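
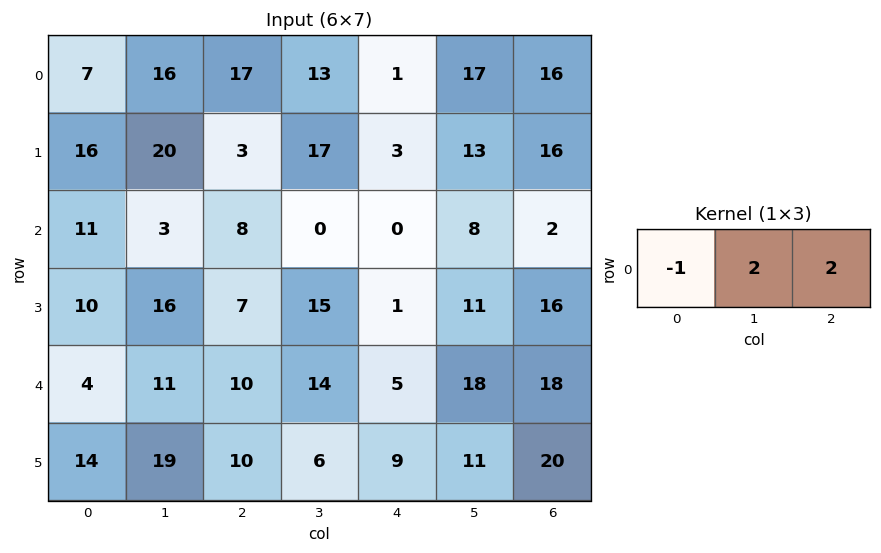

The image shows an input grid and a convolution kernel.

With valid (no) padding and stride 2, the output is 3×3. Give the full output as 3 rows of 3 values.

59 11 65
11 -8 20
38 28 67

Output[0,0]: The receptive field on the input at this output position is [7 16 17]. Elementwise product with the kernel and sum: 7·-1 + 16·2 + 17·2.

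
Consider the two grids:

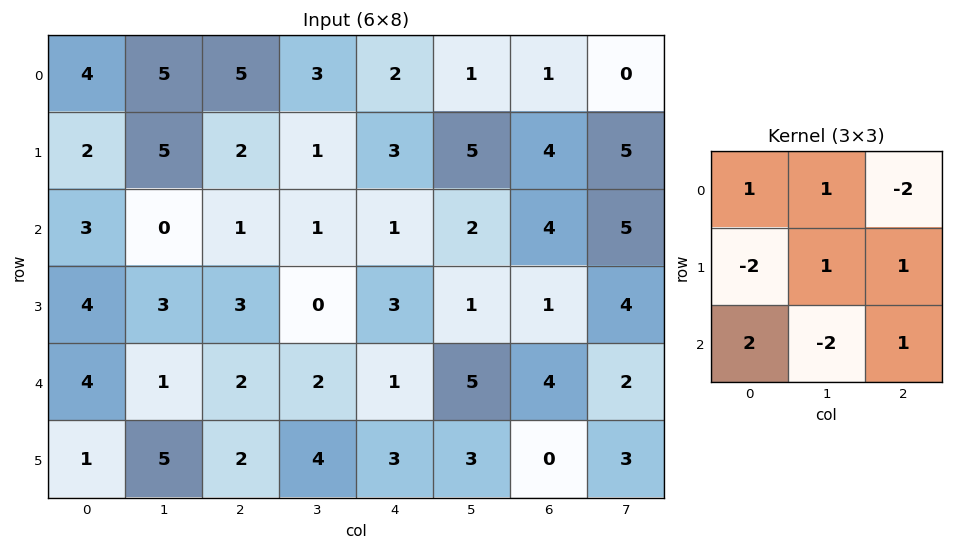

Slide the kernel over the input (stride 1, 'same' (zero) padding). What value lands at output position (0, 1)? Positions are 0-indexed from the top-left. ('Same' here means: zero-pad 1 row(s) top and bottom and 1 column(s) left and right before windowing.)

The receptive field on the zero-padded input at this output position is [0 0 0 / 4 5 5 / 2 5 2]. Elementwise product with the kernel and sum: 0·1 + 0·1 + 0·-2 + 4·-2 + 5·1 + 5·1 + 2·2 + 5·-2 + 2·1.

-2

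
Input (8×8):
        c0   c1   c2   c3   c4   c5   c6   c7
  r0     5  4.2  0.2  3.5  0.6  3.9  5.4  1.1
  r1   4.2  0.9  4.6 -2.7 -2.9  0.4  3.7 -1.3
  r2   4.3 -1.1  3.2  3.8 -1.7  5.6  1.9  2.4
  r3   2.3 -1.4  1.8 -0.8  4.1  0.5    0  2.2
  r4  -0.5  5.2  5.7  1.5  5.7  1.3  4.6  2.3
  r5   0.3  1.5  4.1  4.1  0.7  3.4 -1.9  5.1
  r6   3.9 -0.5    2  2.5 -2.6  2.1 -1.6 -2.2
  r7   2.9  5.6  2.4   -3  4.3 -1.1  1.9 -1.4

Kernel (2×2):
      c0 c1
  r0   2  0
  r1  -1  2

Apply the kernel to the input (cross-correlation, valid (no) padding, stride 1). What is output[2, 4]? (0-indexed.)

The receptive field on the input at this output position is [-1.7 5.6 / 4.1 0.5]. Elementwise product with the kernel and sum: -1.7·2 + 4.1·-1 + 0.5·2.

-6.5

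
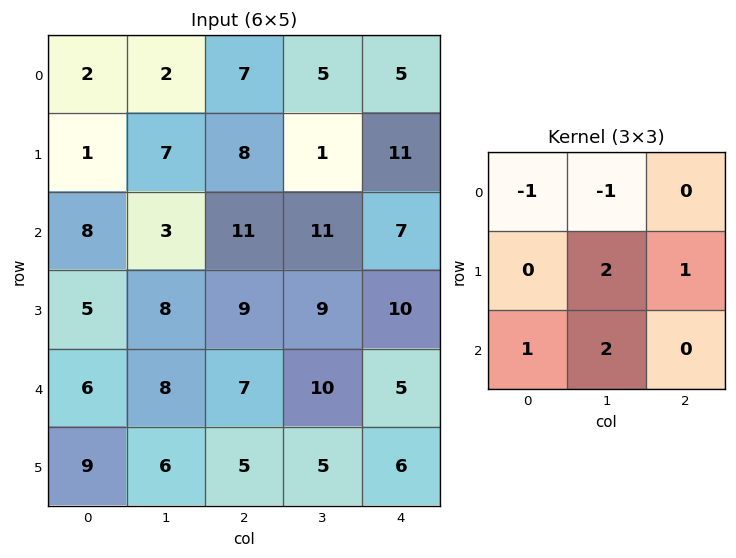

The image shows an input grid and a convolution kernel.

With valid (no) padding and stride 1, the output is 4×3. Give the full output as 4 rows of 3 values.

Output[0,0]: The receptive field on the input at this output position is [2 2 7 / 1 7 8 / 8 3 11]. Elementwise product with the kernel and sum: 2·-1 + 2·-1 + 7·2 + 8·1 + 8·1 + 3·2.
Output[0,1]: The receptive field on the input at this output position is [2 7 5 / 7 8 1 / 3 11 11]. Elementwise product with the kernel and sum: 2·-1 + 7·-1 + 8·2 + 1·1 + 3·1 + 11·2.

32 33 34
30 44 47
36 35 33
31 23 22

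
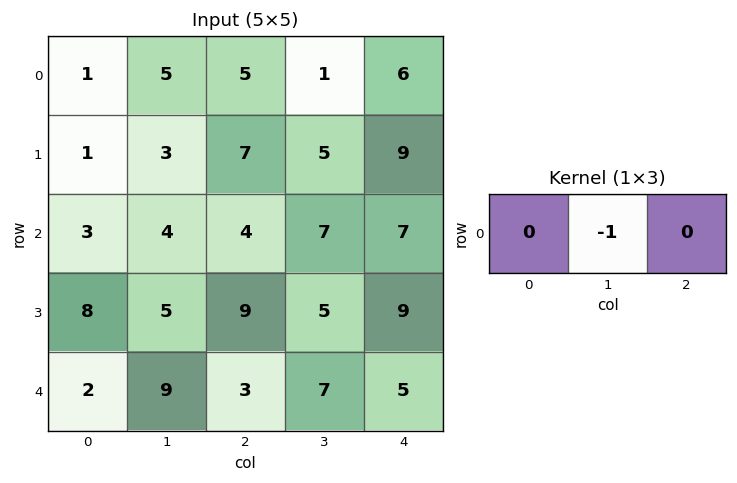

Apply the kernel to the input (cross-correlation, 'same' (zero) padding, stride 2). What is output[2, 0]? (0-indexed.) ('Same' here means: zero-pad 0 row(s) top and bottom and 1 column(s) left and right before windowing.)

The receptive field on the zero-padded input at this output position is [0 2 9]. Elementwise product with the kernel and sum: 2·-1.

-2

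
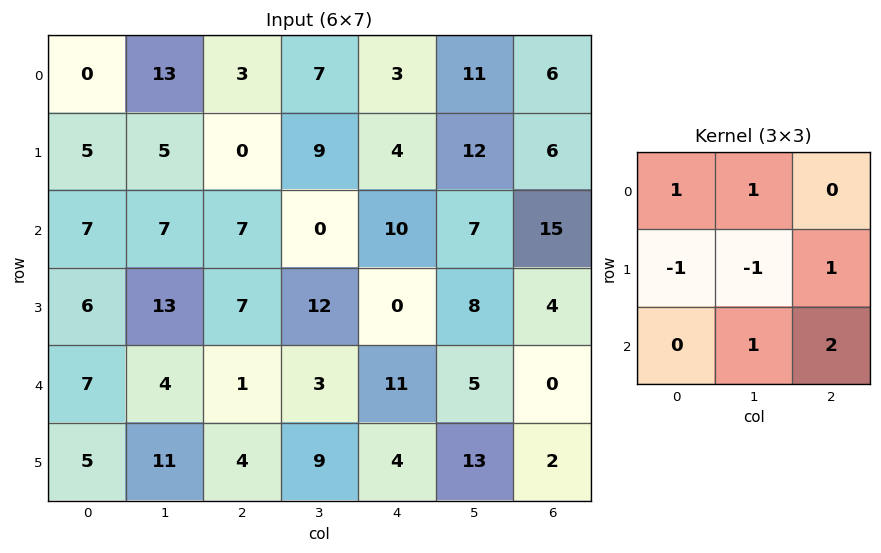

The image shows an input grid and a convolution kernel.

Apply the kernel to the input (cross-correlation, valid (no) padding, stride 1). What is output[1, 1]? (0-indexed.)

The receptive field on the input at this output position is [5 0 9 / 7 7 0 / 13 7 12]. Elementwise product with the kernel and sum: 5·1 + 0·1 + 7·-1 + 7·-1 + 0·1 + 7·1 + 12·2.

22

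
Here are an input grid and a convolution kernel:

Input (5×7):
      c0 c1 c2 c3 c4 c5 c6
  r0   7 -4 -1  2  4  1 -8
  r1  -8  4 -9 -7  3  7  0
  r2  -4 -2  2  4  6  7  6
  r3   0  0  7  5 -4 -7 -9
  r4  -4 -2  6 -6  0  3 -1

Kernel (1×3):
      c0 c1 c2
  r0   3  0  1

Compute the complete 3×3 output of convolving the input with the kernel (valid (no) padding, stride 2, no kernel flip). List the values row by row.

20 1 4
-10 12 24
-6 18 -1

Output[0,0]: The receptive field on the input at this output position is [7 -4 -1]. Elementwise product with the kernel and sum: 7·3 + -1·1.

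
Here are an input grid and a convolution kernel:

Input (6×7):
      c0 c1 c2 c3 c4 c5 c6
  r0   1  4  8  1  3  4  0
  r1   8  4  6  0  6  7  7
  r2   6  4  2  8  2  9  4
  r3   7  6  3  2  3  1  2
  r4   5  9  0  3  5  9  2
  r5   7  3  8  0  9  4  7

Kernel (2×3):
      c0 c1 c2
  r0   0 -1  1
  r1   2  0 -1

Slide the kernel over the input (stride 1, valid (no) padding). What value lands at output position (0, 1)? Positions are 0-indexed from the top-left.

The receptive field on the input at this output position is [4 8 1 / 4 6 0]. Elementwise product with the kernel and sum: 8·-1 + 1·1 + 4·2 + 0·-1.

1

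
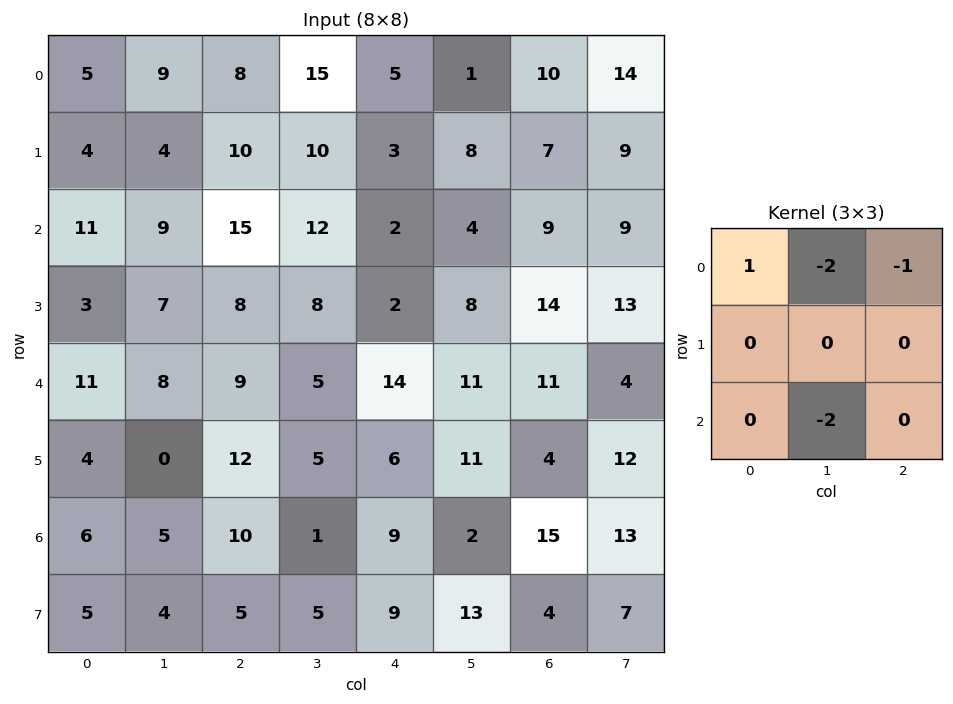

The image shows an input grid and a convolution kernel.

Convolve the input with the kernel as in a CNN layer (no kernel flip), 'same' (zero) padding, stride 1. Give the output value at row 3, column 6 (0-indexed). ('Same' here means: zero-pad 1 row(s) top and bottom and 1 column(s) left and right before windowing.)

The receptive field on the zero-padded input at this output position is [4 9 9 / 8 14 13 / 11 11 4]. Elementwise product with the kernel and sum: 4·1 + 9·-2 + 9·-1 + 11·-2.

-45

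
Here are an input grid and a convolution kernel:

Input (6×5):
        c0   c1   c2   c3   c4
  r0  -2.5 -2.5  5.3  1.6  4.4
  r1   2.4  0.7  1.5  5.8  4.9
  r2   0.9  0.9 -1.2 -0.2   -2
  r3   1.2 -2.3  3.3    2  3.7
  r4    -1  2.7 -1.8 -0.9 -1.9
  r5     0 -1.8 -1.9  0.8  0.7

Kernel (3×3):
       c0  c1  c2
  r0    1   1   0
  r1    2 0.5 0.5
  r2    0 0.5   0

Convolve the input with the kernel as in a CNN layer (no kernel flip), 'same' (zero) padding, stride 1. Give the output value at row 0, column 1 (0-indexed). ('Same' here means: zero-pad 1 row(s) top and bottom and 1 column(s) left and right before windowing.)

-3.25

The receptive field on the zero-padded input at this output position is [0 0 0 / -2.5 -2.5 5.3 / 2.4 0.7 1.5]. Elementwise product with the kernel and sum: 0·1 + 0·1 + -2.5·2 + -2.5·0.5 + 5.3·0.5 + 0.7·0.5.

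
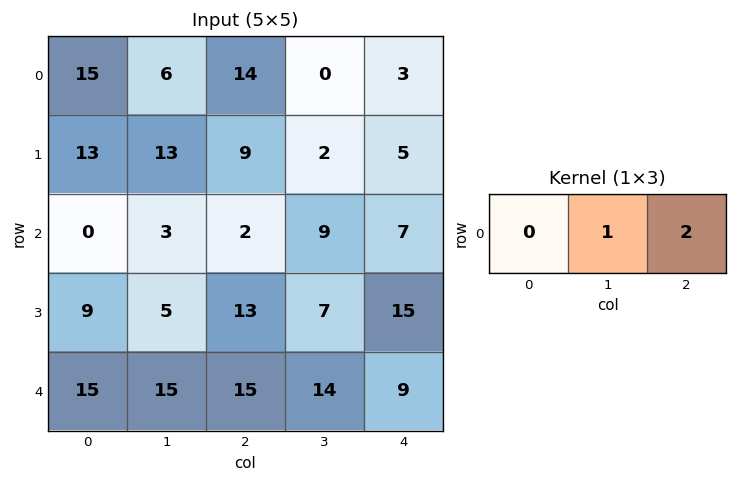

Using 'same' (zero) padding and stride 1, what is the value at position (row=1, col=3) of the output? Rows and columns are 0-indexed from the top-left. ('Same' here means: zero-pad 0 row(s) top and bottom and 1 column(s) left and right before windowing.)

12

The receptive field on the zero-padded input at this output position is [9 2 5]. Elementwise product with the kernel and sum: 2·1 + 5·2.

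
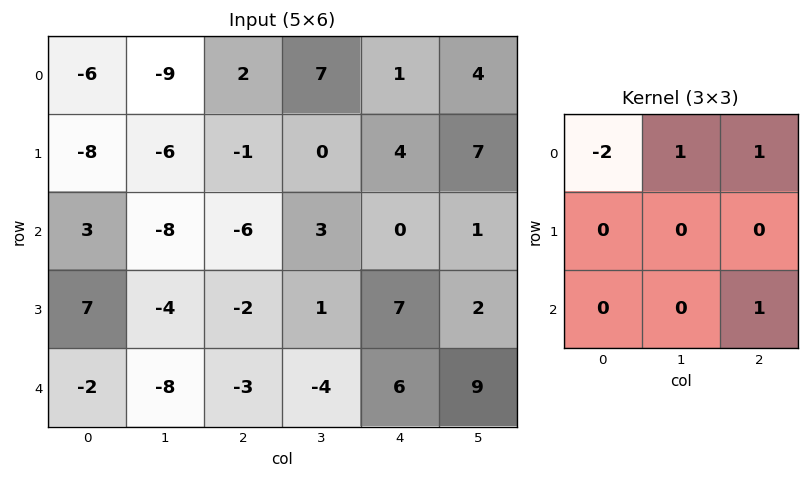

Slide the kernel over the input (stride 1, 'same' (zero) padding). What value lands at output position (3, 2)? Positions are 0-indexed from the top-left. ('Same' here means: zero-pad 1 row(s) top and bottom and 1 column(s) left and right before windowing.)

The receptive field on the zero-padded input at this output position is [-8 -6 3 / -4 -2 1 / -8 -3 -4]. Elementwise product with the kernel and sum: -8·-2 + -6·1 + 3·1 + -4·1.

9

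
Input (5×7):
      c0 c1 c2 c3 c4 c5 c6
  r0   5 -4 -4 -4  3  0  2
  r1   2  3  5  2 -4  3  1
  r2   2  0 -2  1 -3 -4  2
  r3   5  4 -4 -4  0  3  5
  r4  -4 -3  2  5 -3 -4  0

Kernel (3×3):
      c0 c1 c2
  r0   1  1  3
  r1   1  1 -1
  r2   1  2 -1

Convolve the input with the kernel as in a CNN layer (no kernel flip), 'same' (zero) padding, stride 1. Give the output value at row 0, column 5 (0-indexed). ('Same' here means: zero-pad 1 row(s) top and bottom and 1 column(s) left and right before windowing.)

2

The receptive field on the zero-padded input at this output position is [0 0 0 / 3 0 2 / -4 3 1]. Elementwise product with the kernel and sum: 0·1 + 0·1 + 0·3 + 3·1 + 0·1 + 2·-1 + -4·1 + 3·2 + 1·-1.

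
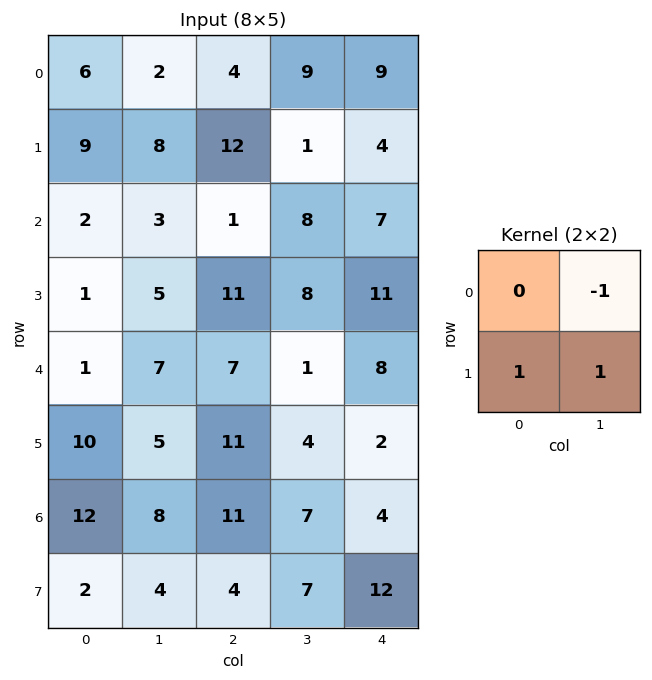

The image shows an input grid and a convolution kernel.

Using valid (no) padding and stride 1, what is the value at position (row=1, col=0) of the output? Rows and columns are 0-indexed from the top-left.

The receptive field on the input at this output position is [9 8 / 2 3]. Elementwise product with the kernel and sum: 8·-1 + 2·1 + 3·1.

-3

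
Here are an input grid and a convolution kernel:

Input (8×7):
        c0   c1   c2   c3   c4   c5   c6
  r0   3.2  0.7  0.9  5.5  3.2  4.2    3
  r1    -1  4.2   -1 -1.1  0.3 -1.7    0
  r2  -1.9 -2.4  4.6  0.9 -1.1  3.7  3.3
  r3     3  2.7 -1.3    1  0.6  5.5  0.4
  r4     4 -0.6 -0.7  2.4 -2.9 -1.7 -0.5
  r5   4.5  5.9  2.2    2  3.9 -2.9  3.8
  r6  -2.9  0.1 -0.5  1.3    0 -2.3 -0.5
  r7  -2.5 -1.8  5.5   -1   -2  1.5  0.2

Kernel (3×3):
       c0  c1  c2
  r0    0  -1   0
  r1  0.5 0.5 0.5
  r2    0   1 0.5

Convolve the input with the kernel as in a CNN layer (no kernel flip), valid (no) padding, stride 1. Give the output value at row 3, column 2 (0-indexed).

2.35

The receptive field on the input at this output position is [-1.3 1 0.6 / -0.7 2.4 -2.9 / 2.2 2 3.9]. Elementwise product with the kernel and sum: 1·-1 + -0.7·0.5 + 2.4·0.5 + -2.9·0.5 + 2·1 + 3.9·0.5.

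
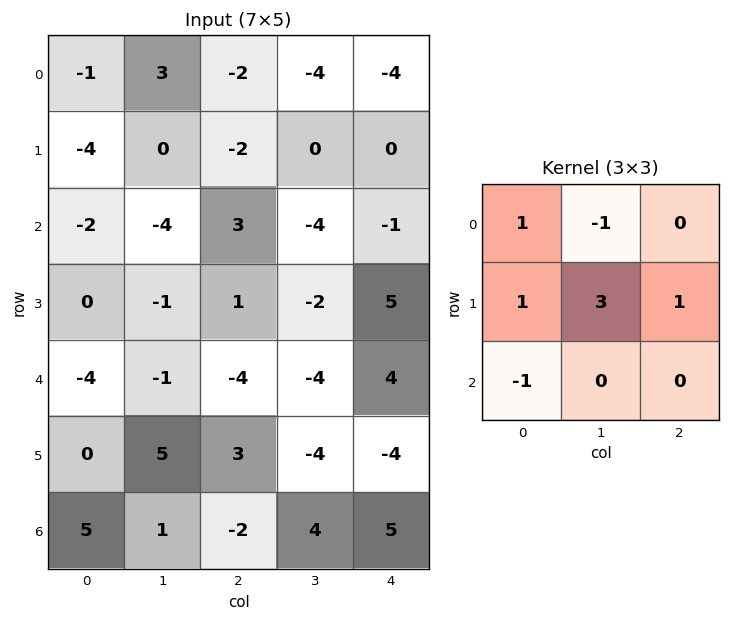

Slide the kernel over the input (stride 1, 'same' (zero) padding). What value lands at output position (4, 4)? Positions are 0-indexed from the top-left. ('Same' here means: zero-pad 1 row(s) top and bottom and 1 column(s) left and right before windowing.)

5

The receptive field on the zero-padded input at this output position is [-2 5 0 / -4 4 0 / -4 -4 0]. Elementwise product with the kernel and sum: -2·1 + 5·-1 + -4·1 + 4·3 + 0·1 + -4·-1.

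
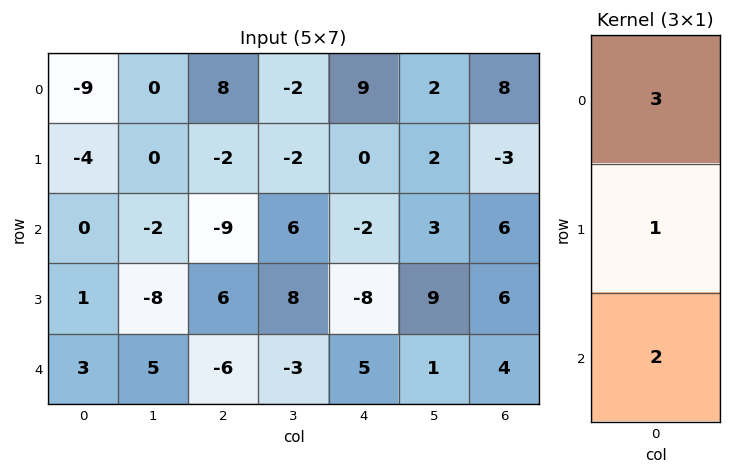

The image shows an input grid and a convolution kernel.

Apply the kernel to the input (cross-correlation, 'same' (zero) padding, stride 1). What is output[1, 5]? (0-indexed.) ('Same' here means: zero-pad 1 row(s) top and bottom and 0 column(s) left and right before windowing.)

14

The receptive field on the zero-padded input at this output position is [2 / 2 / 3]. Elementwise product with the kernel and sum: 2·3 + 2·1 + 3·2.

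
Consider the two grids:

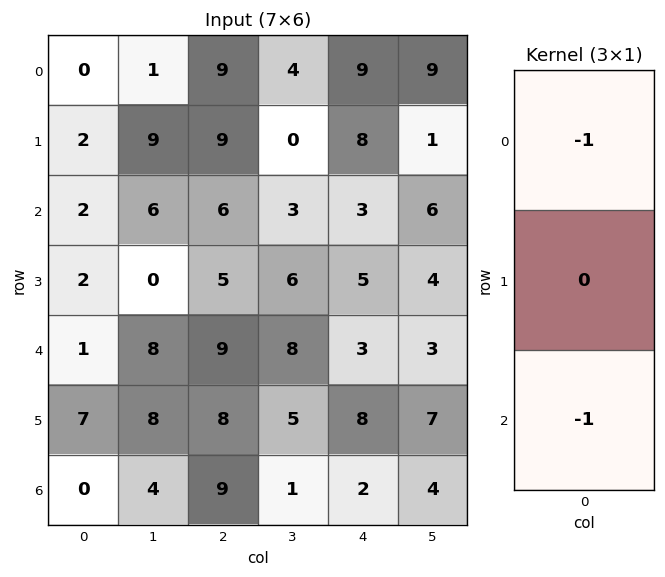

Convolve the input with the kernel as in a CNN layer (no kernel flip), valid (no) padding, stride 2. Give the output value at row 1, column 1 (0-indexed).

The receptive field on the input at this output position is [6 / 5 / 9]. Elementwise product with the kernel and sum: 6·-1 + 9·-1.

-15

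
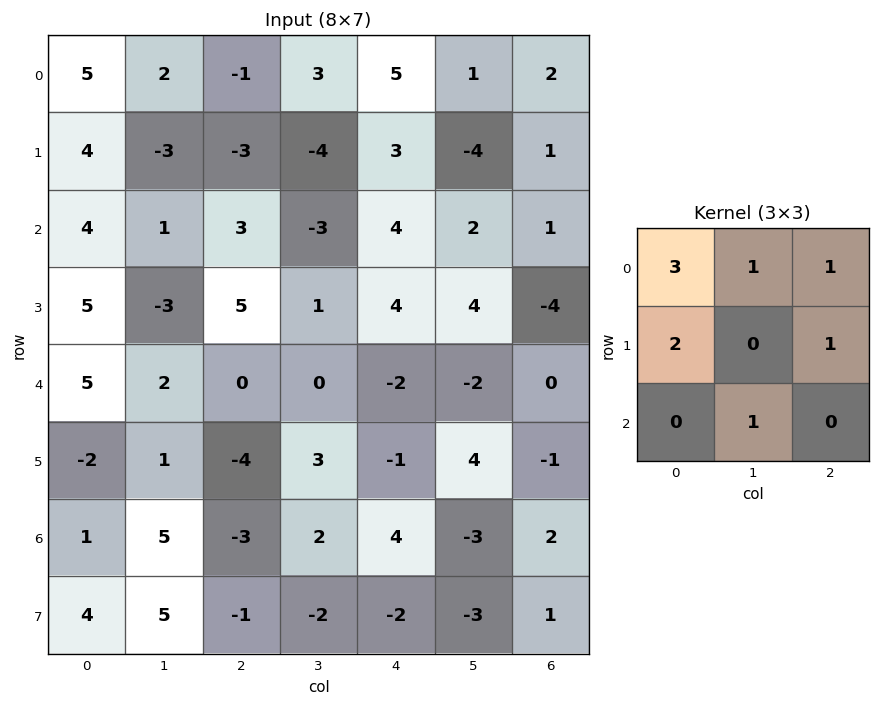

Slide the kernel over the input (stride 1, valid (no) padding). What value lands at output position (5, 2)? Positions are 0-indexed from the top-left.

-14

The receptive field on the input at this output position is [-4 3 -1 / -3 2 4 / -1 -2 -2]. Elementwise product with the kernel and sum: -4·3 + 3·1 + -1·1 + -3·2 + 4·1 + -2·1.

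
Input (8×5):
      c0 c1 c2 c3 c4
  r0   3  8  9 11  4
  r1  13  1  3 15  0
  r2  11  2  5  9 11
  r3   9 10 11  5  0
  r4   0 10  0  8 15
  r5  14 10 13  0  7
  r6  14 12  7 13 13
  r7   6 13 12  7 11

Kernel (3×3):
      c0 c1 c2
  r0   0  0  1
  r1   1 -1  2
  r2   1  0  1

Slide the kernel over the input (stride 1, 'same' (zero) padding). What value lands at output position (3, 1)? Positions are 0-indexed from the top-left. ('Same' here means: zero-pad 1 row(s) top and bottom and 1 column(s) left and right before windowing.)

The receptive field on the zero-padded input at this output position is [11 2 5 / 9 10 11 / 0 10 0]. Elementwise product with the kernel and sum: 5·1 + 9·1 + 10·-1 + 11·2 + 0·1 + 0·1.

26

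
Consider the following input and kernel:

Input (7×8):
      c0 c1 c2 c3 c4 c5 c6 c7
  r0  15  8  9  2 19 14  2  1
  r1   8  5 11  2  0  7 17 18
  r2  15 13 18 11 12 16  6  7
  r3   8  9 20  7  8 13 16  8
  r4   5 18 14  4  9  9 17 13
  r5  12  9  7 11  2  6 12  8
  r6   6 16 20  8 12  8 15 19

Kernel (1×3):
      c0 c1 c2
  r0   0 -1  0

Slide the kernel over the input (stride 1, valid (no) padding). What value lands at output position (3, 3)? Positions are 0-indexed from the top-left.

The receptive field on the input at this output position is [7 8 13]. Elementwise product with the kernel and sum: 8·-1.

-8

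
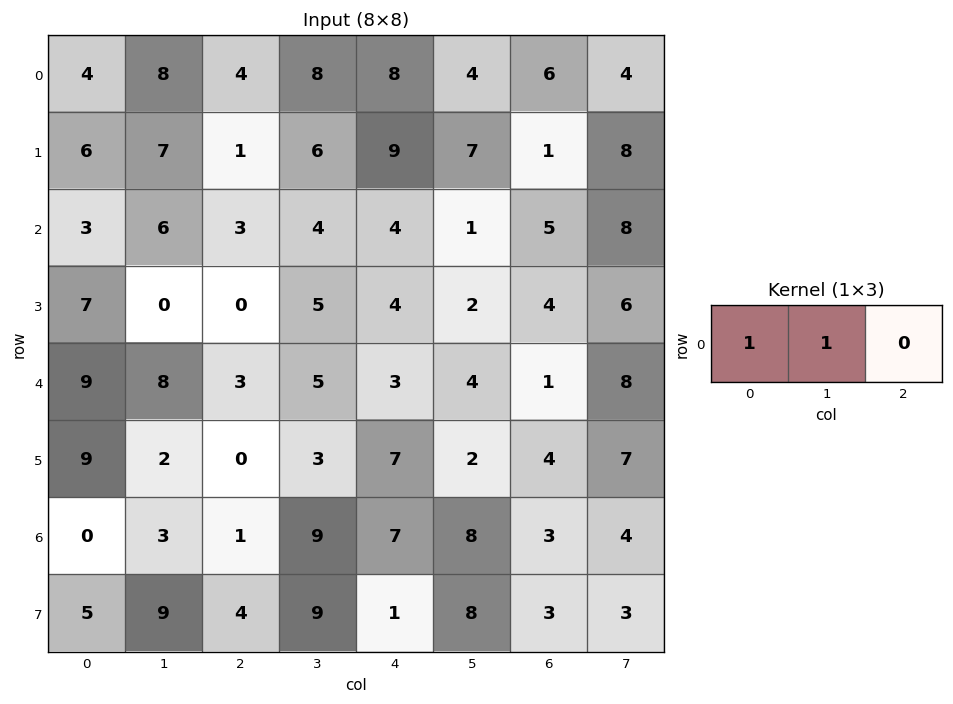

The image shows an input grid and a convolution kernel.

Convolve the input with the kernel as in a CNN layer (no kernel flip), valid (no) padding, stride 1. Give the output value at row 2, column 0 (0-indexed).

9

The receptive field on the input at this output position is [3 6 3]. Elementwise product with the kernel and sum: 3·1 + 6·1.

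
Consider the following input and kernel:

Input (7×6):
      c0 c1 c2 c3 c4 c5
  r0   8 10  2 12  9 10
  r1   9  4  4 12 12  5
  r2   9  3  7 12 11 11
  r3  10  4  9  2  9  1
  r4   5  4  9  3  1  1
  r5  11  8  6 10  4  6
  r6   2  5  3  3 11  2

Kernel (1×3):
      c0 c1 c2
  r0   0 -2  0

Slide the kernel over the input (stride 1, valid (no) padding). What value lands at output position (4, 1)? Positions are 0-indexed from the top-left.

The receptive field on the input at this output position is [4 9 3]. Elementwise product with the kernel and sum: 9·-2.

-18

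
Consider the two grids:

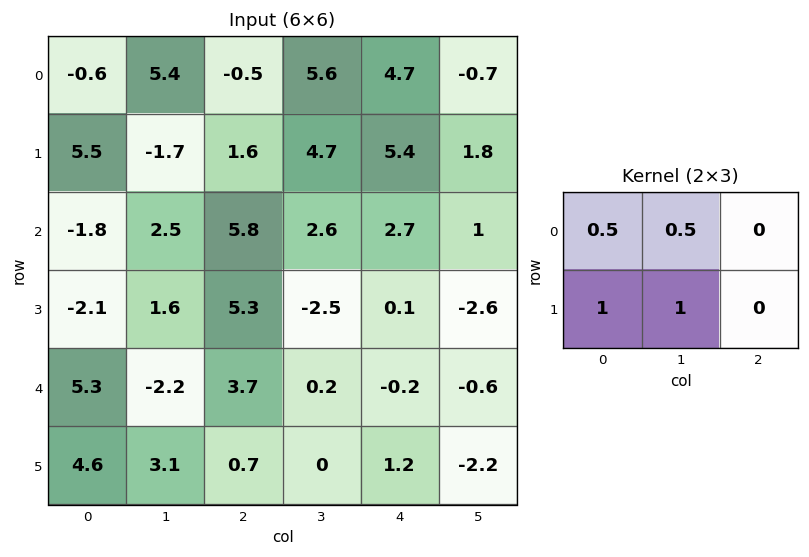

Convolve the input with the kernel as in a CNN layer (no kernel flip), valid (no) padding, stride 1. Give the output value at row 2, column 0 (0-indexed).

-0.15

The receptive field on the input at this output position is [-1.8 2.5 5.8 / -2.1 1.6 5.3]. Elementwise product with the kernel and sum: -1.8·0.5 + 2.5·0.5 + -2.1·1 + 1.6·1.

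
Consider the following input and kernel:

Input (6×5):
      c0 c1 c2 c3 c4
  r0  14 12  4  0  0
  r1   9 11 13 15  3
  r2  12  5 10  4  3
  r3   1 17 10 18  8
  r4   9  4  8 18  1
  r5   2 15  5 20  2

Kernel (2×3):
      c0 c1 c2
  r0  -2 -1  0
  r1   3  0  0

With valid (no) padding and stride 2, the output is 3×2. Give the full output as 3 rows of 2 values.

Output[0,0]: The receptive field on the input at this output position is [14 12 4 / 9 11 13]. Elementwise product with the kernel and sum: 14·-2 + 12·-1 + 9·3.

-13 31
-26 6
-16 -19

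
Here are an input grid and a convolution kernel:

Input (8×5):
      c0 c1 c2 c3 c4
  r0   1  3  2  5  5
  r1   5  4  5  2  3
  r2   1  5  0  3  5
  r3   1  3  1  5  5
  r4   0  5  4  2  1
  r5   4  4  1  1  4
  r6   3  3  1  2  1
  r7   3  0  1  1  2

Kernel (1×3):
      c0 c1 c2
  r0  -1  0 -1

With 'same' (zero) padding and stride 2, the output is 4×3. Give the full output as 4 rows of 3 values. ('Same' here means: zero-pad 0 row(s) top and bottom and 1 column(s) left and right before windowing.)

-3 -8 -5
-5 -8 -3
-5 -7 -2
-3 -5 -2

Output[0,0]: The receptive field on the zero-padded input at this output position is [0 1 3]. Elementwise product with the kernel and sum: 0·-1 + 3·-1.
Output[0,1]: The receptive field on the zero-padded input at this output position is [3 2 5]. Elementwise product with the kernel and sum: 3·-1 + 5·-1.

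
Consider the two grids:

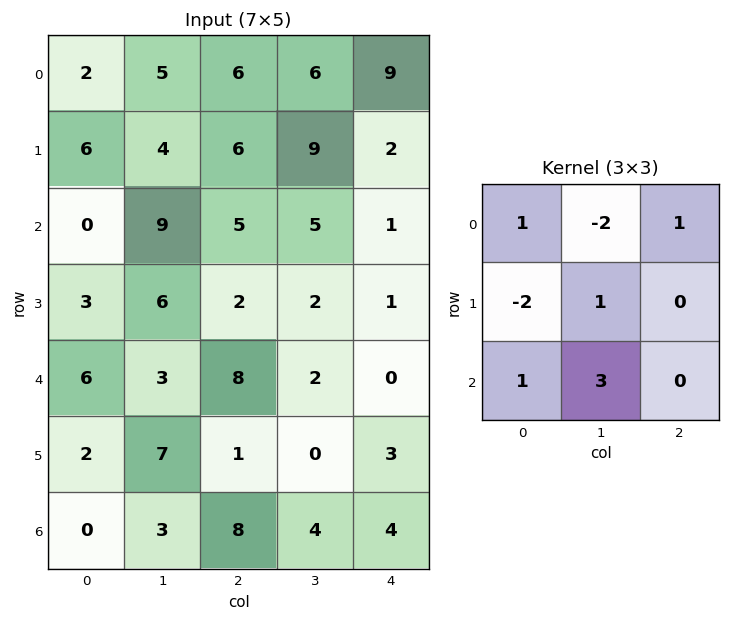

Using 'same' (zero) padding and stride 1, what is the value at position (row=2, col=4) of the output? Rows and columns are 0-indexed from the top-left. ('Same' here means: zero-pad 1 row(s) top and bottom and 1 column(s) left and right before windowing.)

The receptive field on the zero-padded input at this output position is [9 2 0 / 5 1 0 / 2 1 0]. Elementwise product with the kernel and sum: 9·1 + 2·-2 + 0·1 + 5·-2 + 1·1 + 2·1 + 1·3.

1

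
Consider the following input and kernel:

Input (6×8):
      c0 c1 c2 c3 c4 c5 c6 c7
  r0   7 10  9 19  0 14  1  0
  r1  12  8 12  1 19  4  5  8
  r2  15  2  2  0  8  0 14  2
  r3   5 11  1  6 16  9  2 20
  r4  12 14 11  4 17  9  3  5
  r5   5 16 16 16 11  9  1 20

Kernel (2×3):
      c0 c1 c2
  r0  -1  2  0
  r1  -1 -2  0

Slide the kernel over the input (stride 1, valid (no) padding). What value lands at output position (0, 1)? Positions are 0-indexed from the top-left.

The receptive field on the input at this output position is [10 9 19 / 8 12 1]. Elementwise product with the kernel and sum: 10·-1 + 9·2 + 8·-1 + 12·-2.

-24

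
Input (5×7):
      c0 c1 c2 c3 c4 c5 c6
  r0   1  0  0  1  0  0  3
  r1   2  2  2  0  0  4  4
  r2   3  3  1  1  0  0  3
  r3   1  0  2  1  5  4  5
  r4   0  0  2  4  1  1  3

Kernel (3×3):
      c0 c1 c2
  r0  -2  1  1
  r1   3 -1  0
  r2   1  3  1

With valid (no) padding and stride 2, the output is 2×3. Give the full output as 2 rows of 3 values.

Output[0,0]: The receptive field on the input at this output position is [1 0 0 / 2 2 2 / 3 3 1]. Elementwise product with the kernel and sum: 1·-2 + 0·1 + 0·1 + 2·3 + 2·-1 + 3·1 + 3·3 + 1·1.
Output[0,1]: The receptive field on the input at this output position is [0 1 0 / 2 0 0 / 1 1 0]. Elementwise product with the kernel and sum: 0·-2 + 1·1 + 0·1 + 2·3 + 0·-1 + 1·1 + 1·3 + 0·1.

15 11 2
3 19 21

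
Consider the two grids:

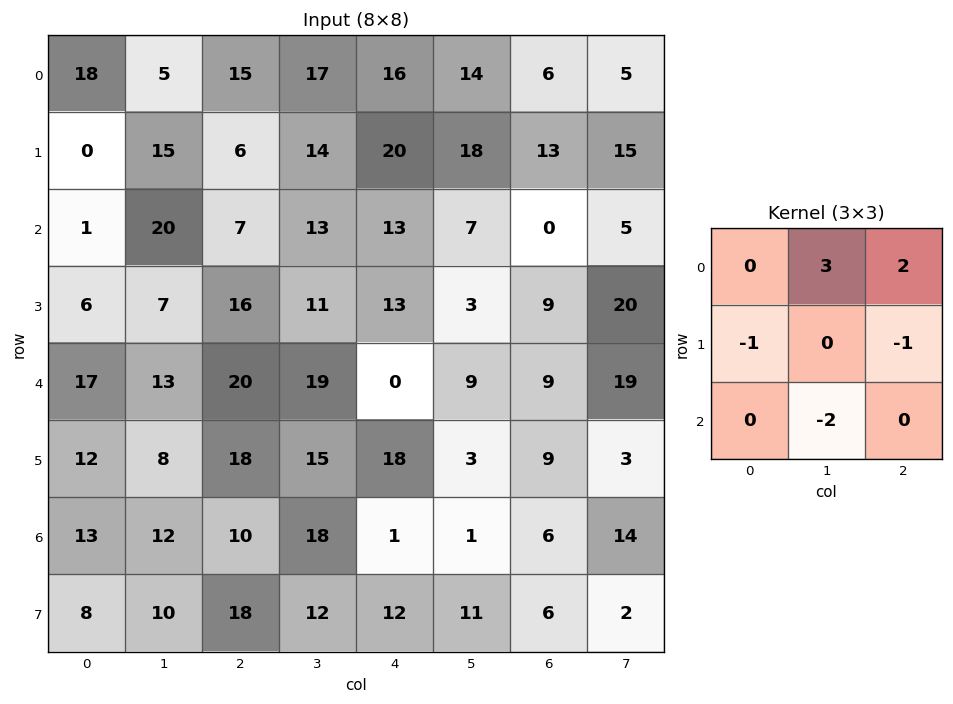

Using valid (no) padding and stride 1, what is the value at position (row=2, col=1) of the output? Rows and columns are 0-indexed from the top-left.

The receptive field on the input at this output position is [20 7 13 / 7 16 11 / 13 20 19]. Elementwise product with the kernel and sum: 7·3 + 13·2 + 7·-1 + 11·-1 + 20·-2.

-11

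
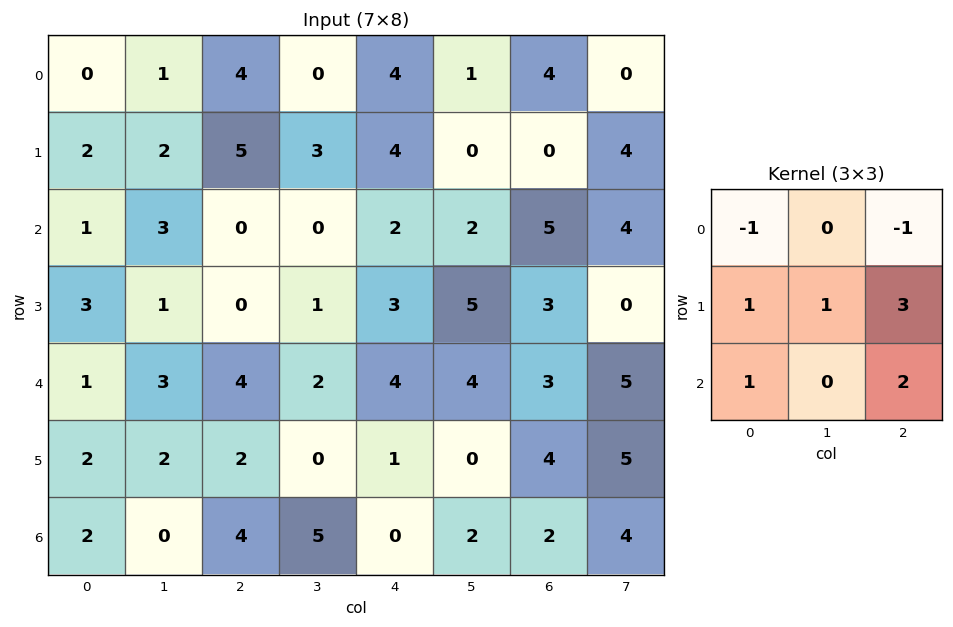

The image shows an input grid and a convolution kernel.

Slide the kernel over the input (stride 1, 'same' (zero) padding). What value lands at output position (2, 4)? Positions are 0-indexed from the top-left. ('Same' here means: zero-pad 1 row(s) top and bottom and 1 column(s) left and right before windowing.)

The receptive field on the zero-padded input at this output position is [3 4 0 / 0 2 2 / 1 3 5]. Elementwise product with the kernel and sum: 3·-1 + 0·-1 + 0·1 + 2·1 + 2·3 + 1·1 + 5·2.

16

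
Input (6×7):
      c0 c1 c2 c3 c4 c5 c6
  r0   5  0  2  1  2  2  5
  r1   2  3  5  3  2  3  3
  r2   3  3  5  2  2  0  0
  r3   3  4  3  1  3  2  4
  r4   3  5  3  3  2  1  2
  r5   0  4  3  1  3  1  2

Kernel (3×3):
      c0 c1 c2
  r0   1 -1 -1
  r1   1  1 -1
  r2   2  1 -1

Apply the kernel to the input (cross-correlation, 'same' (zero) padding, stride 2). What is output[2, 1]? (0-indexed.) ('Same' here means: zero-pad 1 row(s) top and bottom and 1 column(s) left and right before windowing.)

15

The receptive field on the zero-padded input at this output position is [4 3 1 / 5 3 3 / 4 3 1]. Elementwise product with the kernel and sum: 4·1 + 3·-1 + 1·-1 + 5·1 + 3·1 + 3·-1 + 4·2 + 3·1 + 1·-1.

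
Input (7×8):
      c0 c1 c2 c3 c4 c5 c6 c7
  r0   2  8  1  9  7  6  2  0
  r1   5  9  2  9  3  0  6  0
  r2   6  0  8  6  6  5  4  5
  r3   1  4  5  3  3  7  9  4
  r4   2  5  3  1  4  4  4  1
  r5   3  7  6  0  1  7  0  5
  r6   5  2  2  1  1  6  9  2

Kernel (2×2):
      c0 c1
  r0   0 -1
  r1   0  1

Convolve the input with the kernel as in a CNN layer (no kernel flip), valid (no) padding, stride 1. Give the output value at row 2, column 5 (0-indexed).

5

The receptive field on the input at this output position is [5 4 / 7 9]. Elementwise product with the kernel and sum: 4·-1 + 9·1.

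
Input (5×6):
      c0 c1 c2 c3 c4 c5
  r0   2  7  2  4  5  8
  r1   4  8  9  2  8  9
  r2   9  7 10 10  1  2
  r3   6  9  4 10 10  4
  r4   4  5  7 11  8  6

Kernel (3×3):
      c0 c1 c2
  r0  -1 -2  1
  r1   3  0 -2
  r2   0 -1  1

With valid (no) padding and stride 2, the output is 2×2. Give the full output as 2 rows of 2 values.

-17 -3
-1 -40

Output[0,0]: The receptive field on the input at this output position is [2 7 2 / 4 8 9 / 9 7 10]. Elementwise product with the kernel and sum: 2·-1 + 7·-2 + 2·1 + 4·3 + 9·-2 + 7·-1 + 10·1.
Output[0,1]: The receptive field on the input at this output position is [2 4 5 / 9 2 8 / 10 10 1]. Elementwise product with the kernel and sum: 2·-1 + 4·-2 + 5·1 + 9·3 + 8·-2 + 10·-1 + 1·1.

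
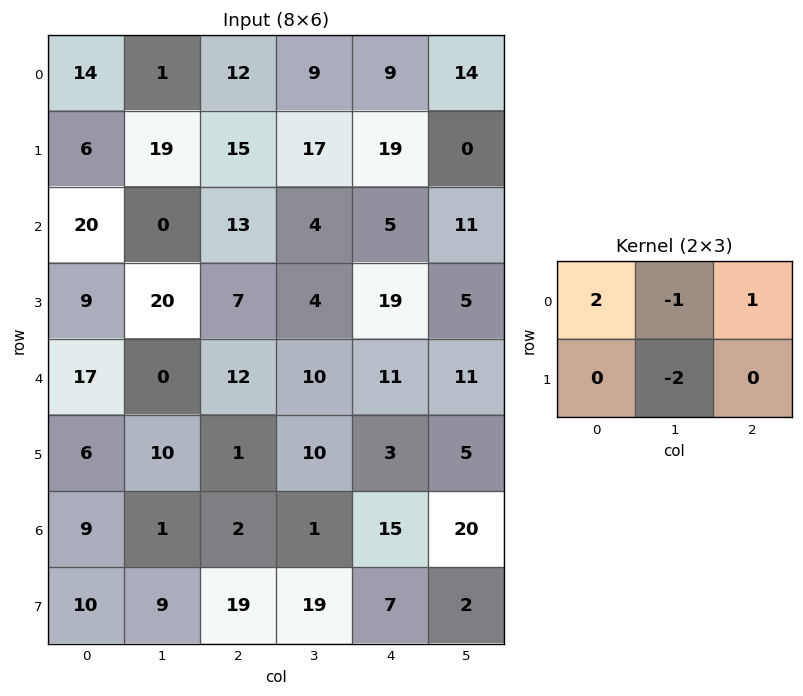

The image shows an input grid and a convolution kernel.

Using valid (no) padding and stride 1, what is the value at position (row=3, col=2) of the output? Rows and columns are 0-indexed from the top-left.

9

The receptive field on the input at this output position is [7 4 19 / 12 10 11]. Elementwise product with the kernel and sum: 7·2 + 4·-1 + 19·1 + 10·-2.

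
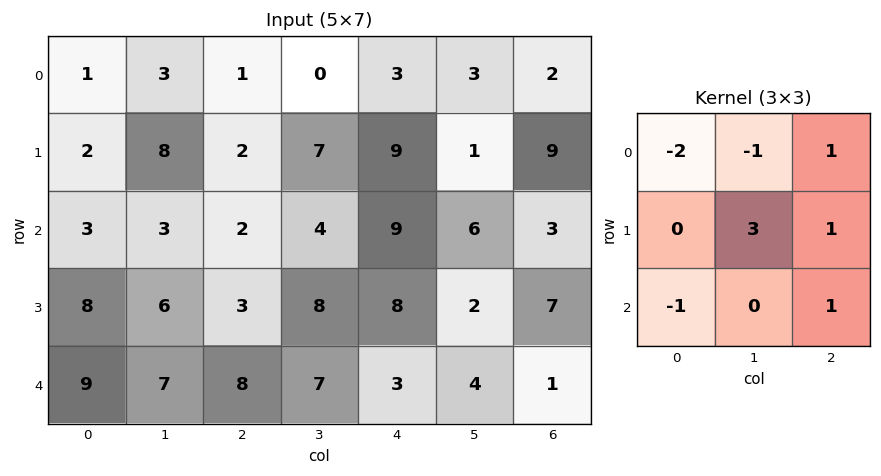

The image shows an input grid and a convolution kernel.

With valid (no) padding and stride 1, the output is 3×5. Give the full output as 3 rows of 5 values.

21 7 38 30 -1
-4 1 24 5 10
13 13 28 12 -10

Output[0,0]: The receptive field on the input at this output position is [1 3 1 / 2 8 2 / 3 3 2]. Elementwise product with the kernel and sum: 1·-2 + 3·-1 + 1·1 + 8·3 + 2·1 + 3·-1 + 2·1.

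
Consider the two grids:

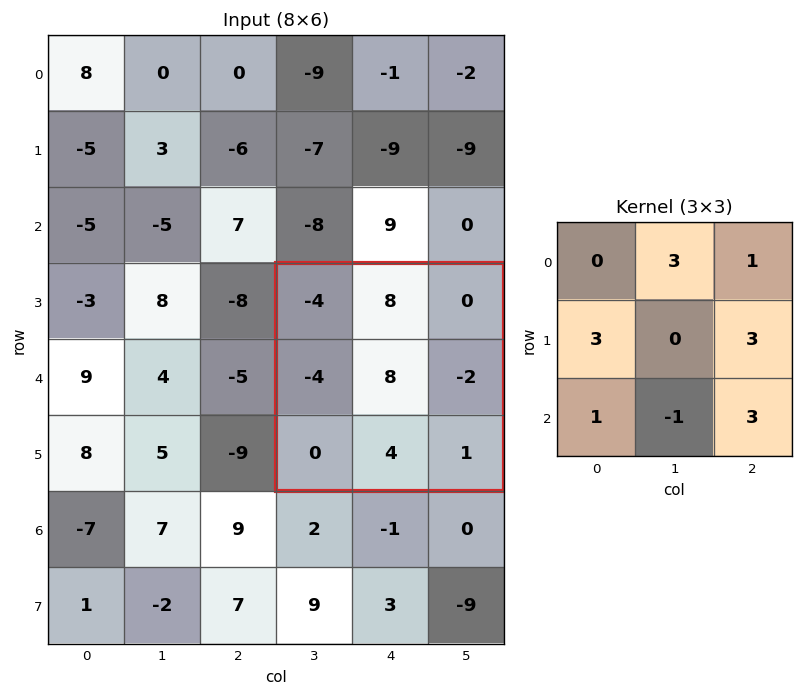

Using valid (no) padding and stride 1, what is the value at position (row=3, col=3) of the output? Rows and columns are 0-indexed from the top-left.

5

The receptive field on the input at this output position is [-4 8 0 / -4 8 -2 / 0 4 1]. Elementwise product with the kernel and sum: 8·3 + 0·1 + -4·3 + -2·3 + 0·1 + 4·-1 + 1·3.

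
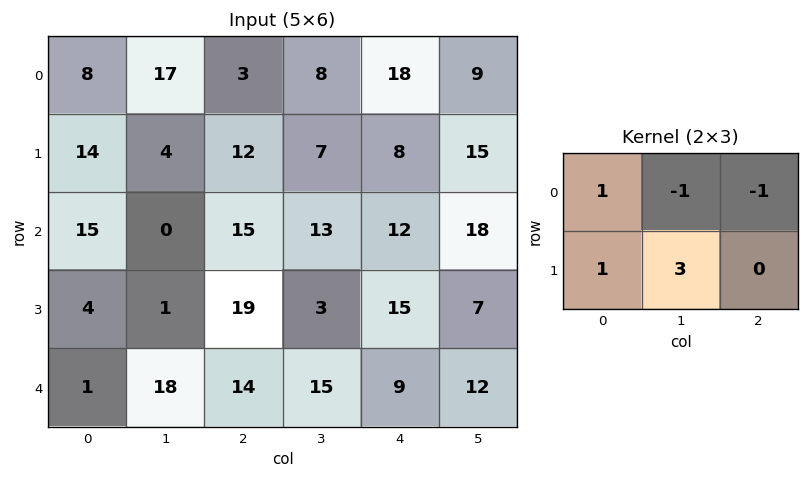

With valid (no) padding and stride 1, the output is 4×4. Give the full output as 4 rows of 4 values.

Output[0,0]: The receptive field on the input at this output position is [8 17 3 / 14 4 12]. Elementwise product with the kernel and sum: 8·1 + 17·-1 + 3·-1 + 14·1 + 4·3.

14 46 10 12
13 30 51 33
7 30 18 31
39 39 60 23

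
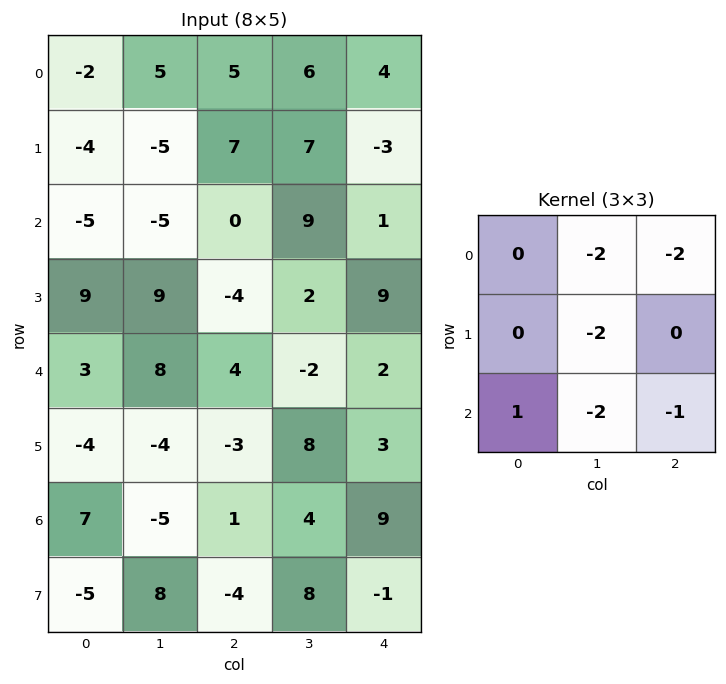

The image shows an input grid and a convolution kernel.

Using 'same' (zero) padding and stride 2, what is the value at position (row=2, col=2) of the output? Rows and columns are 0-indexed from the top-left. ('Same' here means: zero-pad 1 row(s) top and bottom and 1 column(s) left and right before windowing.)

-20

The receptive field on the zero-padded input at this output position is [2 9 0 / -2 2 0 / 8 3 0]. Elementwise product with the kernel and sum: 9·-2 + 0·-2 + 2·-2 + 8·1 + 3·-2 + 0·-1.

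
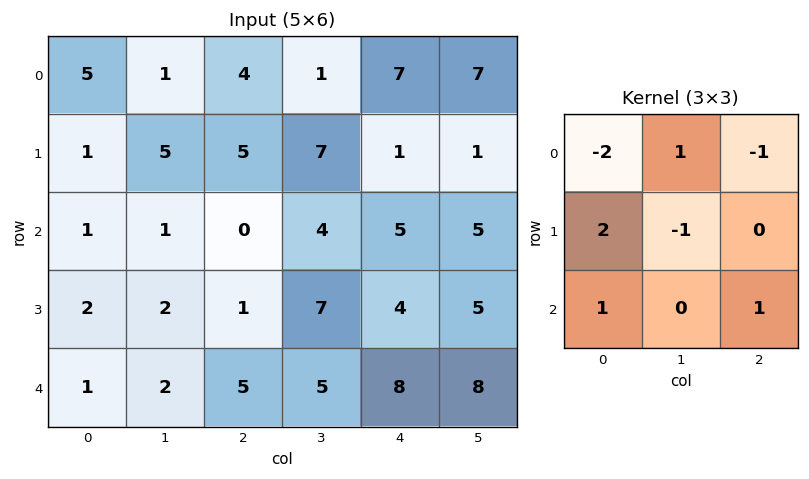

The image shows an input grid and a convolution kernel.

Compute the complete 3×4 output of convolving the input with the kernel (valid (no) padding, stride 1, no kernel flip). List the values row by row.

-15 11 -6 20
2 -1 -3 1
7 4 7 15

Output[0,0]: The receptive field on the input at this output position is [5 1 4 / 1 5 5 / 1 1 0]. Elementwise product with the kernel and sum: 5·-2 + 1·1 + 4·-1 + 1·2 + 5·-1 + 1·1 + 0·1.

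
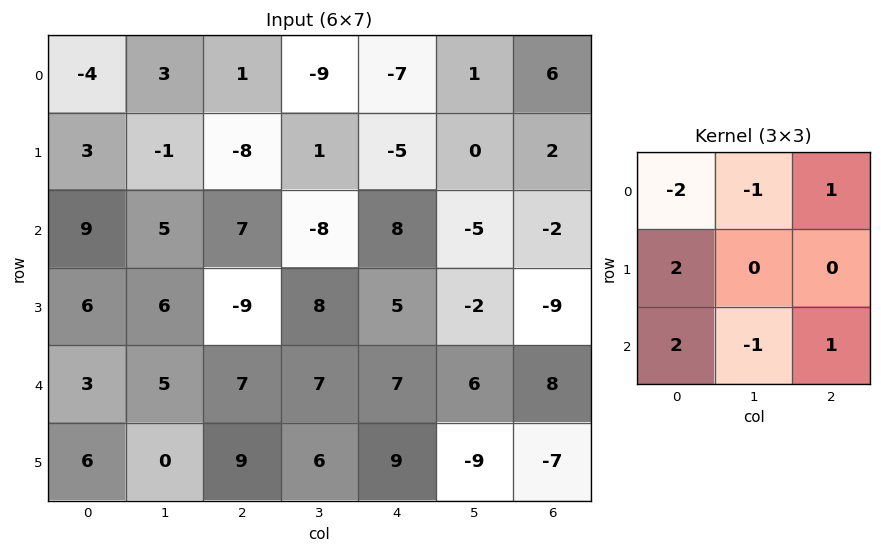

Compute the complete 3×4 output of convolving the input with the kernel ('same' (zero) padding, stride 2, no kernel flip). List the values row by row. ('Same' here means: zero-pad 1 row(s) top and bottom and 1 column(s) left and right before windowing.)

-4 13 -11 0
-4 50 -4 -7
-6 12 -15 14

Output[0,0]: The receptive field on the zero-padded input at this output position is [0 0 0 / 0 -4 3 / 0 3 -1]. Elementwise product with the kernel and sum: 0·-2 + 0·-1 + 0·1 + 0·2 + 0·2 + 3·-1 + -1·1.
Output[0,1]: The receptive field on the zero-padded input at this output position is [0 0 0 / 3 1 -9 / -1 -8 1]. Elementwise product with the kernel and sum: 0·-2 + 0·-1 + 0·1 + 3·2 + -1·2 + -8·-1 + 1·1.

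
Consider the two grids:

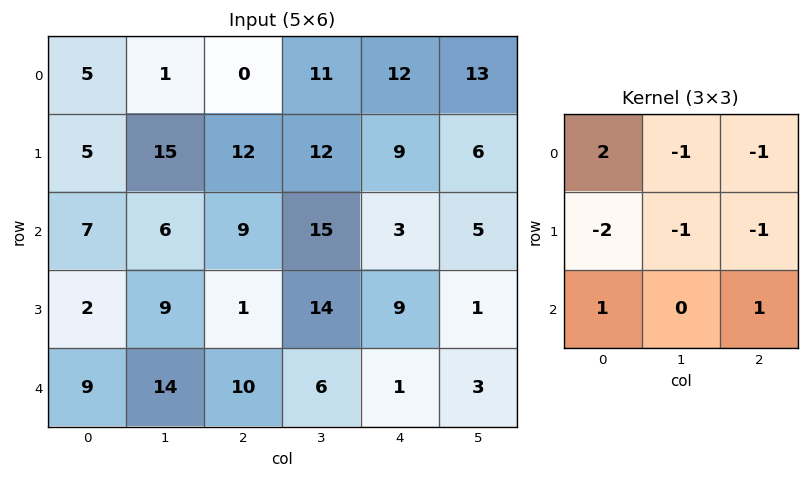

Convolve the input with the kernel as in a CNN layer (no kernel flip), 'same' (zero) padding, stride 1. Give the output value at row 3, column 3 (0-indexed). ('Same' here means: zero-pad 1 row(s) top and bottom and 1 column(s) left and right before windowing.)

The receptive field on the zero-padded input at this output position is [9 15 3 / 1 14 9 / 10 6 1]. Elementwise product with the kernel and sum: 9·2 + 15·-1 + 3·-1 + 1·-2 + 14·-1 + 9·-1 + 10·1 + 1·1.

-14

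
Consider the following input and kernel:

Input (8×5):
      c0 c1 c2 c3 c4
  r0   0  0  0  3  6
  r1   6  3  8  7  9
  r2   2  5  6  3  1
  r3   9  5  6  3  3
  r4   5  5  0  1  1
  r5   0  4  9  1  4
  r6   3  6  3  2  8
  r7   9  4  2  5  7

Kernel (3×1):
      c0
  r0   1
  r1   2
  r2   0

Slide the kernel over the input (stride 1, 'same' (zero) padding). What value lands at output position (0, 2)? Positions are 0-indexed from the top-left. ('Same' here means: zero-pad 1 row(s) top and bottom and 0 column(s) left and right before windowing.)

0

The receptive field on the zero-padded input at this output position is [0 / 0 / 8]. Elementwise product with the kernel and sum: 0·1 + 0·2.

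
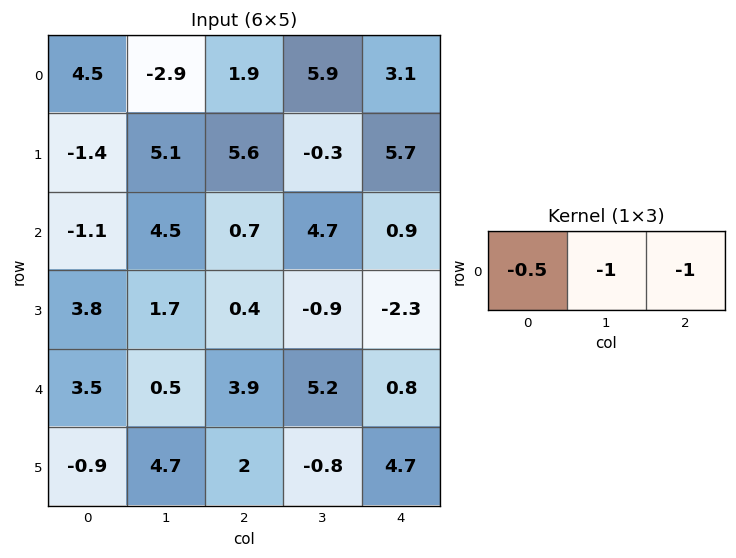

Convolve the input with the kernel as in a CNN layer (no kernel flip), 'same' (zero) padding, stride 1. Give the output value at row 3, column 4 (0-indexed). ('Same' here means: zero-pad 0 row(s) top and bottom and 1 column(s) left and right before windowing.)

2.75

The receptive field on the zero-padded input at this output position is [-0.9 -2.3 0]. Elementwise product with the kernel and sum: -0.9·-0.5 + -2.3·-1 + 0·-1.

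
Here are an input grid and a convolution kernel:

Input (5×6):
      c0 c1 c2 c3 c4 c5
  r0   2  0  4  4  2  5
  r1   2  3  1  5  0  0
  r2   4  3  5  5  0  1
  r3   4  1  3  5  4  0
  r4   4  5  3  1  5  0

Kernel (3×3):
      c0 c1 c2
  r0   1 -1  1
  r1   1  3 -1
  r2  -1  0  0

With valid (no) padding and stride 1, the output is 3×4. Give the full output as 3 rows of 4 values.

Output[0,0]: The receptive field on the input at this output position is [2 0 4 / 2 3 1 / 4 3 5]. Elementwise product with the kernel and sum: 2·1 + 0·-1 + 4·1 + 2·1 + 3·3 + 1·-1 + 4·-1.
Output[0,1]: The receptive field on the input at this output position is [0 4 4 / 3 1 5 / 3 5 5]. Elementwise product with the kernel and sum: 0·1 + 4·-1 + 4·1 + 3·1 + 1·3 + 5·-1 + 3·-1.

12 -2 13 7
4 19 13 4
6 3 11 22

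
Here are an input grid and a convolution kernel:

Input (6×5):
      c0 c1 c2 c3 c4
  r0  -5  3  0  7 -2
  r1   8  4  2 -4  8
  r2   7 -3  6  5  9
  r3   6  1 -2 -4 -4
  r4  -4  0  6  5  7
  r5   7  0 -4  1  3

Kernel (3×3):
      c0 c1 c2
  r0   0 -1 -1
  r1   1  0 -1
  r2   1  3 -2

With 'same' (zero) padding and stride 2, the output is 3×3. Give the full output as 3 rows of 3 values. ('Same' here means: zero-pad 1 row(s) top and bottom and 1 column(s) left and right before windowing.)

Output[0,0]: The receptive field on the zero-padded input at this output position is [0 0 0 / 0 -5 3 / 0 8 4]. Elementwise product with the kernel and sum: 0·-1 + 0·-1 + 0·1 + 3·-1 + 0·1 + 8·3 + 4·-2.
Output[0,1]: The receptive field on the zero-padded input at this output position is [0 0 0 / 3 0 7 / 4 2 -4]. Elementwise product with the kernel and sum: 0·-1 + 0·-1 + 3·1 + 7·-1 + 4·1 + 2·3 + -4·-2.

13 14 27
7 -3 -19
14 -13 19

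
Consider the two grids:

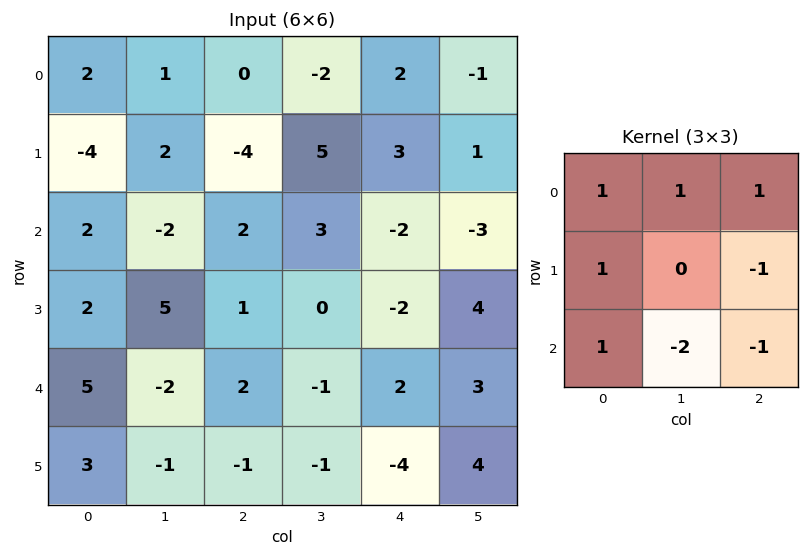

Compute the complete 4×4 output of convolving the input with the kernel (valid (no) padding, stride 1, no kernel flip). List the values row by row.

Output[0,0]: The receptive field on the input at this output position is [2 1 0 / -4 2 -4 / 2 -2 2]. Elementwise product with the kernel and sum: 2·1 + 1·1 + 0·1 + -4·1 + -4·-1 + 2·1 + -2·-2 + 2·-1.

7 -13 -9 13
-15 1 11 15
10 3 8 -14
17 7 4 1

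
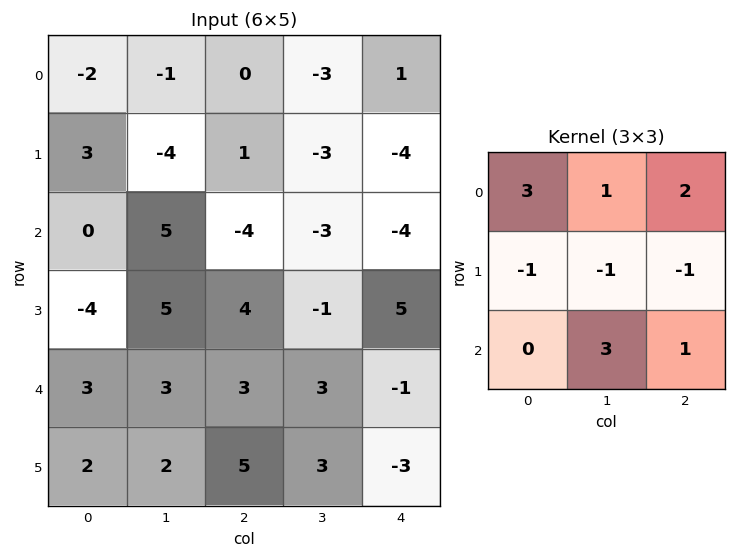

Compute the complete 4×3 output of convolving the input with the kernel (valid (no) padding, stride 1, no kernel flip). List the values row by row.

4 -18 -8
25 -4 5
4 9 -23
3 26 22

Output[0,0]: The receptive field on the input at this output position is [-2 -1 0 / 3 -4 1 / 0 5 -4]. Elementwise product with the kernel and sum: -2·3 + -1·1 + 0·2 + 3·-1 + -4·-1 + 1·-1 + 5·3 + -4·1.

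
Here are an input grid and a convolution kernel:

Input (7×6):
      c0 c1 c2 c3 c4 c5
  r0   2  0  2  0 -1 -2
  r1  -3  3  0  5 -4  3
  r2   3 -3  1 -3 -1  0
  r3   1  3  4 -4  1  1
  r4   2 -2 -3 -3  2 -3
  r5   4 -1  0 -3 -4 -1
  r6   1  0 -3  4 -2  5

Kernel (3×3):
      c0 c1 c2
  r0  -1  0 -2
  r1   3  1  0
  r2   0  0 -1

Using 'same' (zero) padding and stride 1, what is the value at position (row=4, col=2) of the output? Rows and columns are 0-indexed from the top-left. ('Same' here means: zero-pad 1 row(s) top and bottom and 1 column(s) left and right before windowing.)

The receptive field on the zero-padded input at this output position is [3 4 -4 / -2 -3 -3 / -1 0 -3]. Elementwise product with the kernel and sum: 3·-1 + -4·-2 + -2·3 + -3·1 + -3·-1.

-1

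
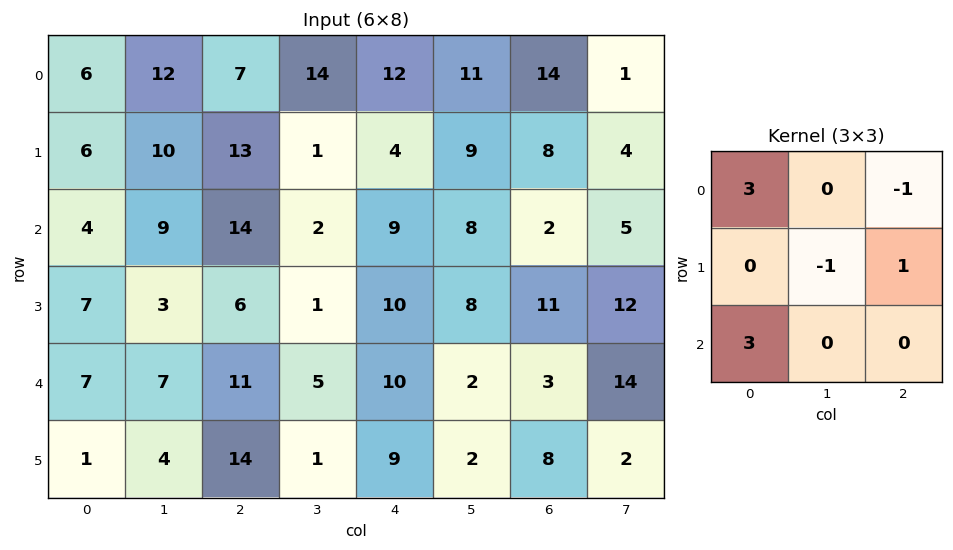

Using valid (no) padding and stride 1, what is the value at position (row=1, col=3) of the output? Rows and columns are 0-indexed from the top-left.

The receptive field on the input at this output position is [1 4 9 / 2 9 8 / 1 10 8]. Elementwise product with the kernel and sum: 1·3 + 9·-1 + 9·-1 + 8·1 + 1·3.

-4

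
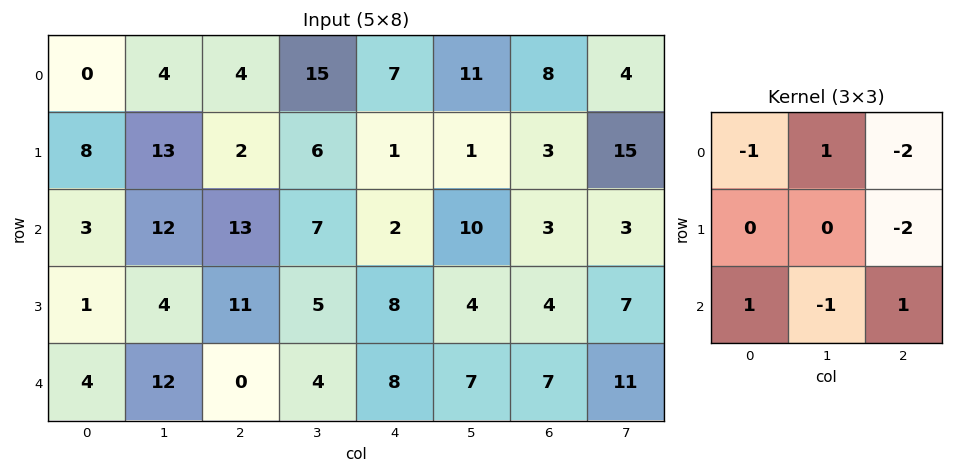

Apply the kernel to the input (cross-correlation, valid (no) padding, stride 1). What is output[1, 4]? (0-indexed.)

The receptive field on the input at this output position is [1 1 3 / 2 10 3 / 8 4 4]. Elementwise product with the kernel and sum: 1·-1 + 1·1 + 3·-2 + 3·-2 + 8·1 + 4·-1 + 4·1.

-4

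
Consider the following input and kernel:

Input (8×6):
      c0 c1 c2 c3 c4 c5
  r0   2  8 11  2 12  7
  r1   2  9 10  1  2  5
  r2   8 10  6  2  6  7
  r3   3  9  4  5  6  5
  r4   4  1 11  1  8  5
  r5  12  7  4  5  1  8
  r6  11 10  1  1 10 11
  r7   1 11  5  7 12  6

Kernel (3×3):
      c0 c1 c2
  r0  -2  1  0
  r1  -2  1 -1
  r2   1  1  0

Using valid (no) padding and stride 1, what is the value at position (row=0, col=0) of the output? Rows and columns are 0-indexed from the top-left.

17

The receptive field on the input at this output position is [2 8 11 / 2 9 10 / 8 10 6]. Elementwise product with the kernel and sum: 2·-2 + 8·1 + 2·-2 + 9·1 + 10·-1 + 8·1 + 10·1.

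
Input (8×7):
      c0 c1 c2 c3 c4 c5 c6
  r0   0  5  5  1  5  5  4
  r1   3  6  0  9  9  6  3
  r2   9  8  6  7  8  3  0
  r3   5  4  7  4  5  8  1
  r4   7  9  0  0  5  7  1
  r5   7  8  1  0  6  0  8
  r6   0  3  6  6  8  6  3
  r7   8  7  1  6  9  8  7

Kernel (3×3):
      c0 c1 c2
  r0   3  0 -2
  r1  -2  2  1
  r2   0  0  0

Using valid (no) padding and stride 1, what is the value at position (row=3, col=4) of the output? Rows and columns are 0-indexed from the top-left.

The receptive field on the input at this output position is [5 8 1 / 5 7 1 / 6 0 8]. Elementwise product with the kernel and sum: 5·3 + 1·-2 + 5·-2 + 7·2 + 1·1.

18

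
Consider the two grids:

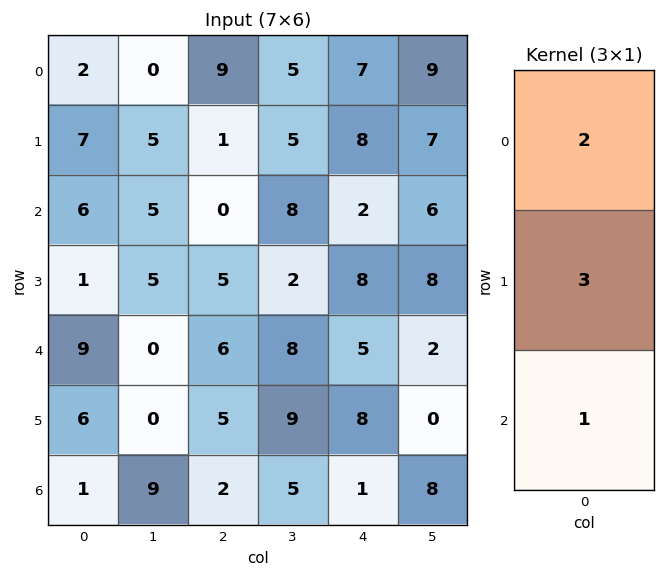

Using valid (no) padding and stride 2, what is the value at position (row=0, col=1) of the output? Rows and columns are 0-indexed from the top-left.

The receptive field on the input at this output position is [9 / 1 / 0]. Elementwise product with the kernel and sum: 9·2 + 1·3 + 0·1.

21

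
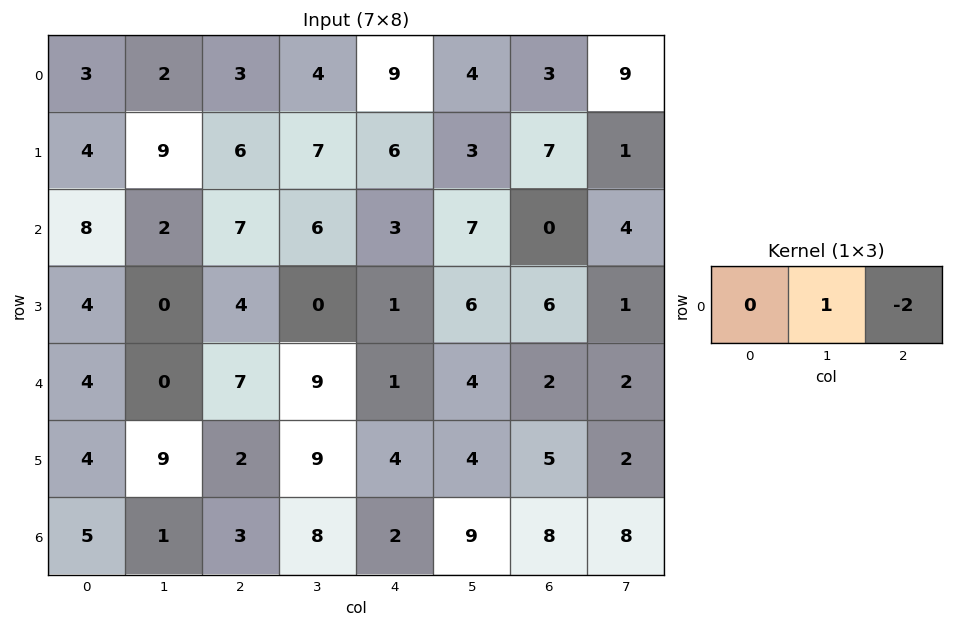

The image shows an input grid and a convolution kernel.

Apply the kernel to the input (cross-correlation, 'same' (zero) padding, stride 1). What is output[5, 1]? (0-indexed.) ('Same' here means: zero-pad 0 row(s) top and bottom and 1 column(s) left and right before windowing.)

5

The receptive field on the zero-padded input at this output position is [4 9 2]. Elementwise product with the kernel and sum: 9·1 + 2·-2.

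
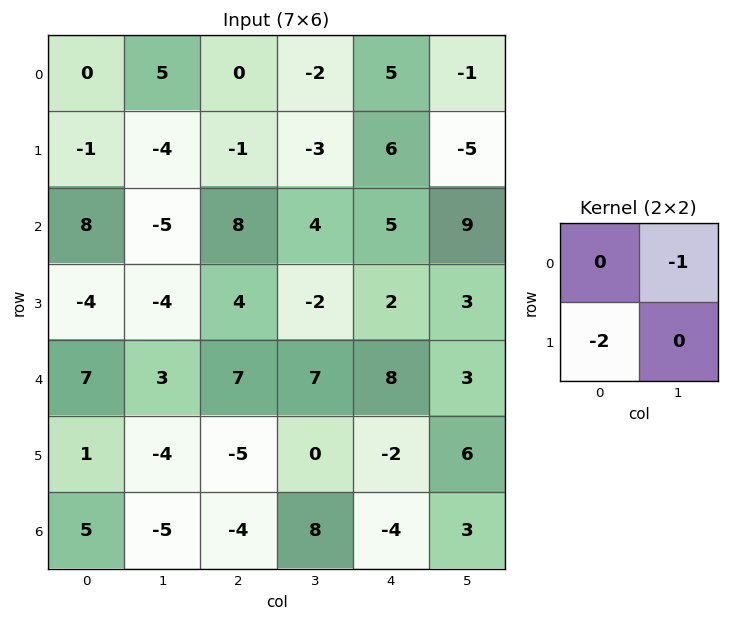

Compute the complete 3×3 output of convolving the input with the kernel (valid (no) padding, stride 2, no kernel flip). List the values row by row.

-3 4 -11
13 -12 -13
-5 3 1

Output[0,0]: The receptive field on the input at this output position is [0 5 / -1 -4]. Elementwise product with the kernel and sum: 5·-1 + -1·-2.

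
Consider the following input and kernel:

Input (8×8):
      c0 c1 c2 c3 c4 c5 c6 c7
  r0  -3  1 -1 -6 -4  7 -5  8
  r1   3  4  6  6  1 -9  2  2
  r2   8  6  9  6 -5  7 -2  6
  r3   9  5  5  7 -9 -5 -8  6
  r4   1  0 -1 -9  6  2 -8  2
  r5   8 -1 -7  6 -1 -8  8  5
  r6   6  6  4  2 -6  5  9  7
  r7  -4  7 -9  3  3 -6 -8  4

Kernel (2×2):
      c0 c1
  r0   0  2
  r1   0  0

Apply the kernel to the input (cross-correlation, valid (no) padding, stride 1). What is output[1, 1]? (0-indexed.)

12

The receptive field on the input at this output position is [4 6 / 6 9]. Elementwise product with the kernel and sum: 6·2.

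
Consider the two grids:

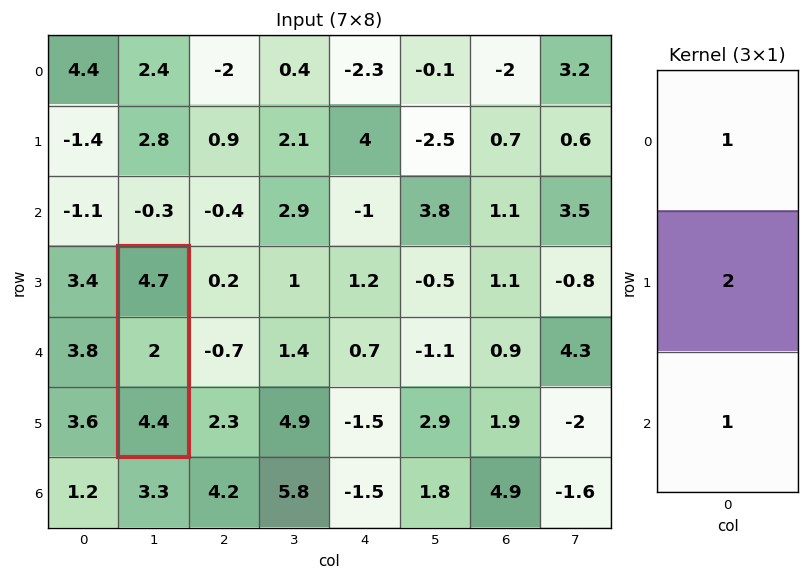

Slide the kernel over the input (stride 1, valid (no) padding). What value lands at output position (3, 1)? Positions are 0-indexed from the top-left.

The receptive field on the input at this output position is [4.7 / 2 / 4.4]. Elementwise product with the kernel and sum: 4.7·1 + 2·2 + 4.4·1.

13.1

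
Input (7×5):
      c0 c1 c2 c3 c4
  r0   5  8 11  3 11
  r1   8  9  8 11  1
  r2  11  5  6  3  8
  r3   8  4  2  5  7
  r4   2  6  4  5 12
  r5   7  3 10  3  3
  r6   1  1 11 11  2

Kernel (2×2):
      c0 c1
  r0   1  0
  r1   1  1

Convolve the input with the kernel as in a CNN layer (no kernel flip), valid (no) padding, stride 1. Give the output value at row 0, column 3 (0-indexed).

The receptive field on the input at this output position is [3 11 / 11 1]. Elementwise product with the kernel and sum: 3·1 + 11·1 + 1·1.

15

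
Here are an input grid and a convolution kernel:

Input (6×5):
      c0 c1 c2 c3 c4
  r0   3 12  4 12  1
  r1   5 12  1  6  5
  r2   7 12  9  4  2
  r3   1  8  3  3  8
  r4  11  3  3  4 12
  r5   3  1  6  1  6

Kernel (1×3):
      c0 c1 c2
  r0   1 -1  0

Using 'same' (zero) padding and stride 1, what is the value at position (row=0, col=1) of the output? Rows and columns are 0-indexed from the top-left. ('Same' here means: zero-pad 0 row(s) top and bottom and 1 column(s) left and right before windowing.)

-9

The receptive field on the zero-padded input at this output position is [3 12 4]. Elementwise product with the kernel and sum: 3·1 + 12·-1.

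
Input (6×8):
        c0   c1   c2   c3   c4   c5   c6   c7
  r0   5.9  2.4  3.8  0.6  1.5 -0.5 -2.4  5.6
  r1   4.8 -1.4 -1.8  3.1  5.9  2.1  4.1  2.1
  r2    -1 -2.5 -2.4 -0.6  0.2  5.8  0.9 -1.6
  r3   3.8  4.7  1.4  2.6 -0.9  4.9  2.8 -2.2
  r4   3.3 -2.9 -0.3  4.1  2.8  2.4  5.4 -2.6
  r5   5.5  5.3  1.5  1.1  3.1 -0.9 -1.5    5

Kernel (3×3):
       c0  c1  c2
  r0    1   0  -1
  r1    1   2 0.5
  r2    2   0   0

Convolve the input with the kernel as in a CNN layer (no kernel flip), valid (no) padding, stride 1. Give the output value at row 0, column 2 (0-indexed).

The receptive field on the input at this output position is [3.8 0.6 1.5 / -1.8 3.1 5.9 / -2.4 -0.6 0.2]. Elementwise product with the kernel and sum: 3.8·1 + 1.5·-1 + -1.8·1 + 3.1·2 + 5.9·0.5 + -2.4·2.

4.85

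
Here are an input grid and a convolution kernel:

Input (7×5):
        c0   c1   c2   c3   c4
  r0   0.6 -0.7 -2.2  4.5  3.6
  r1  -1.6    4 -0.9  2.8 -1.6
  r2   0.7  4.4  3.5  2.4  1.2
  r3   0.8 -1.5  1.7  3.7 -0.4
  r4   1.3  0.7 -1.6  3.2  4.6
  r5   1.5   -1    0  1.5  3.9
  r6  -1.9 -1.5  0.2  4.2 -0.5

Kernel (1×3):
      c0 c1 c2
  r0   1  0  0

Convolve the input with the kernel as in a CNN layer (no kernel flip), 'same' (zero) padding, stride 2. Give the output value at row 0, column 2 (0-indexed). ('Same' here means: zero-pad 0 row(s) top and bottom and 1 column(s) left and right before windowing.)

4.5

The receptive field on the zero-padded input at this output position is [4.5 3.6 0]. Elementwise product with the kernel and sum: 4.5·1.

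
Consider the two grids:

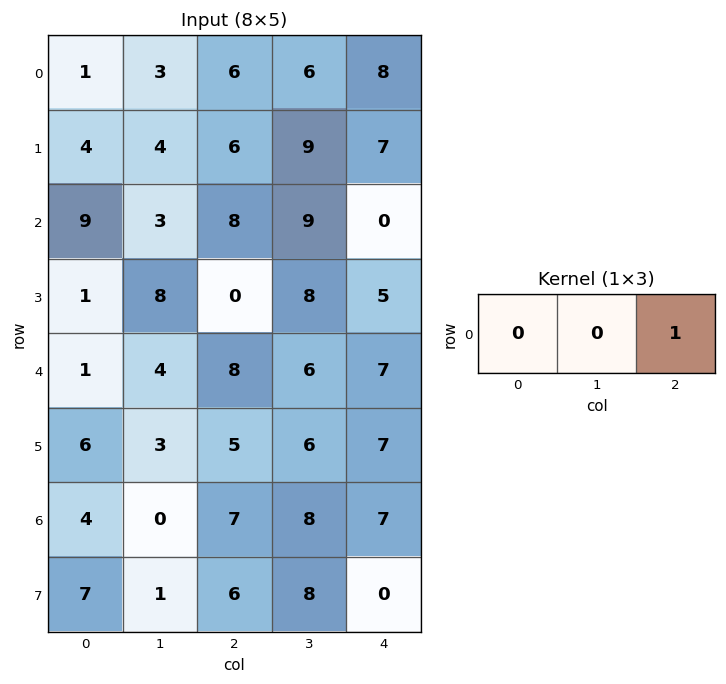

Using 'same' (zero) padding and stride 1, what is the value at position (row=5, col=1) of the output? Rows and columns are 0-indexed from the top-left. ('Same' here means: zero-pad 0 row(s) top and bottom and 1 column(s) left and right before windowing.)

5

The receptive field on the zero-padded input at this output position is [6 3 5]. Elementwise product with the kernel and sum: 5·1.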